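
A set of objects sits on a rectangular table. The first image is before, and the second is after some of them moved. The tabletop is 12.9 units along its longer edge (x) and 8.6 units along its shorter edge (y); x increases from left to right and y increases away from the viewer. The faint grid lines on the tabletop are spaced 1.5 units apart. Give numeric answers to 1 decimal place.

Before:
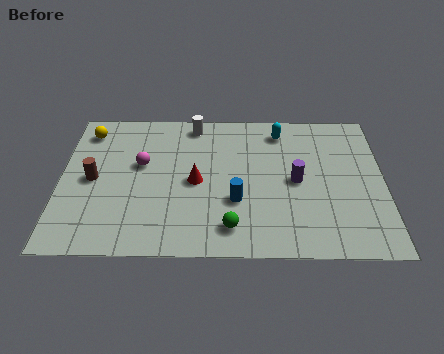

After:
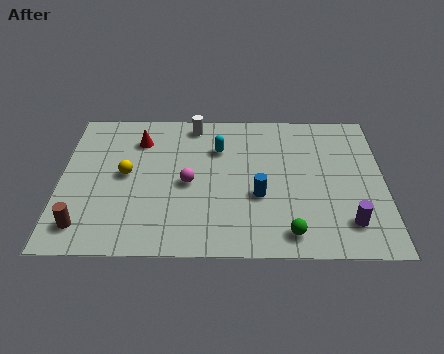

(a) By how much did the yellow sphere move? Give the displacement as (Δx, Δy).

(1.6, -2.6)

The yellow sphere started near (1.0, 7.1) and ended near (2.6, 4.5).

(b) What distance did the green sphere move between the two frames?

2.3

The green sphere moved from about (6.8, 1.5) to (9.1, 1.2), a distance of √(2.3² + 0.3²) ≈ 2.3.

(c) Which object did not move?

the white cylinder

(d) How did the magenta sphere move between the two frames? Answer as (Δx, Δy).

(1.9, -1.1)

The magenta sphere started near (3.2, 5.1) and ended near (5.1, 4.0).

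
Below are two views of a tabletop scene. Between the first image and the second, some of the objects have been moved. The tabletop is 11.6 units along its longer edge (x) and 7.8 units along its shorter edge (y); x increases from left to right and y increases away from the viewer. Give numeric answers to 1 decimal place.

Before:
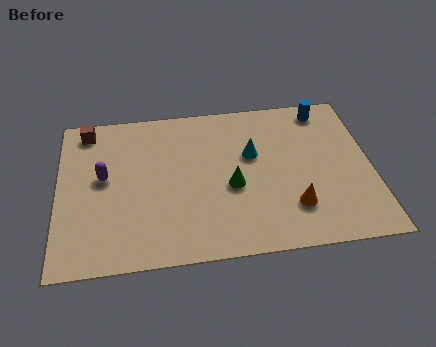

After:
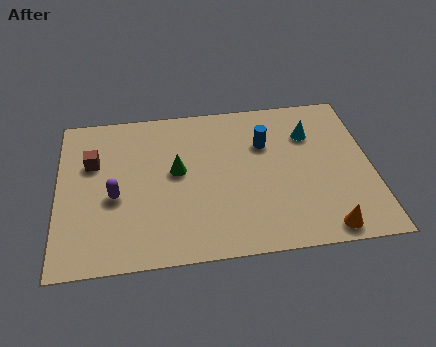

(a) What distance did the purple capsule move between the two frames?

1.1

The purple capsule was near (1.7, 4.3) before and (2.1, 3.3) after, so it travelled √(0.4² + 1.0²) ≈ 1.1 units.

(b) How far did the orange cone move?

1.6

The orange cone was near (8.6, 2.0) before and (9.7, 0.8) after, so it travelled √(1.1² + 1.2²) ≈ 1.6 units.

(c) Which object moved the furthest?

the blue cylinder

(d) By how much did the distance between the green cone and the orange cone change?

+3.8

They were about 2.6 units apart before and 6.4 after — 3.8 units further apart.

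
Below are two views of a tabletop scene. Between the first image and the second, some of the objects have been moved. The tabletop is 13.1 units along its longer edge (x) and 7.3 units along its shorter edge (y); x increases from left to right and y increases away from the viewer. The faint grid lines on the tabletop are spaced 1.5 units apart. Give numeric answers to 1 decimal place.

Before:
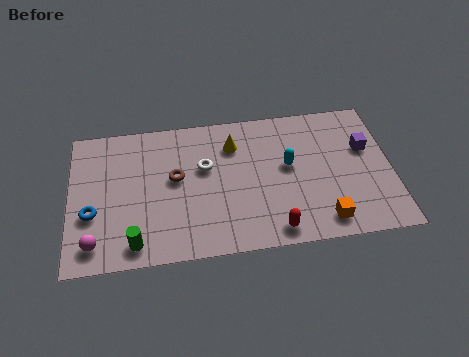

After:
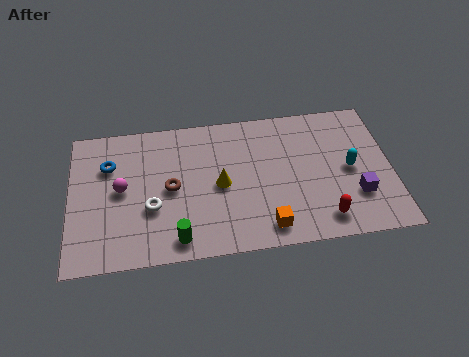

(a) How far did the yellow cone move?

2.1

From (6.7, 5.5) to (6.1, 3.5), the yellow cone covered √(0.6² + 2.0²) ≈ 2.1 units.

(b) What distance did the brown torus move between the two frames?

0.5

The brown torus moved from about (4.3, 4.1) to (4.1, 3.6), a distance of √(0.2² + 0.5²) ≈ 0.5.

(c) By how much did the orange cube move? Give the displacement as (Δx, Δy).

(-2.3, 0.0)

From the two frames, the orange cube sits at roughly (10.2, 1.1) before and (7.9, 1.1) after.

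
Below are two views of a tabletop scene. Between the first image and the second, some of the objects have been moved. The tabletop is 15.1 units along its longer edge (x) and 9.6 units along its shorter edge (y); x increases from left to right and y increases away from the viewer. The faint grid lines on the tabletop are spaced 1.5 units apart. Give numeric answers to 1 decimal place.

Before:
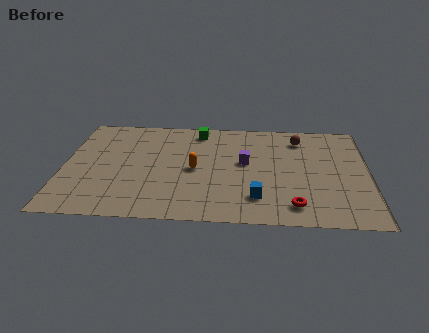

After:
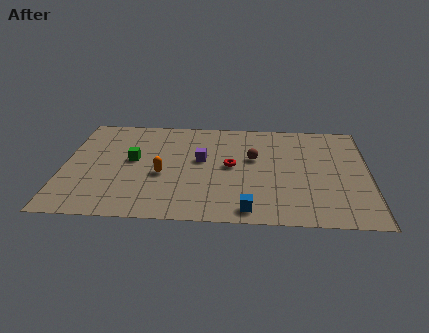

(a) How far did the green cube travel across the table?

4.4

The green cube was near (6.6, 8.3) before and (3.4, 5.3) after, so it travelled √(3.2² + 3.0²) ≈ 4.4 units.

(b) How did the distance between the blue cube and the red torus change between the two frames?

+2.1

They were about 1.9 units apart before and 4.0 after — 2.1 units further apart.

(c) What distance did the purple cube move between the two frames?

2.2

The purple cube moved from about (9.0, 5.4) to (6.8, 5.5), a distance of √(2.2² + 0.1²) ≈ 2.2.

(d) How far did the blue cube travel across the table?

1.2

The blue cube was near (9.6, 2.2) before and (9.2, 1.1) after, so it travelled √(0.4² + 1.1²) ≈ 1.2 units.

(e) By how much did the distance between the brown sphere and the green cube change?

+0.9

The distance was about 5.1 in the first image and 6.0 in the second, so they moved 0.9 units further apart.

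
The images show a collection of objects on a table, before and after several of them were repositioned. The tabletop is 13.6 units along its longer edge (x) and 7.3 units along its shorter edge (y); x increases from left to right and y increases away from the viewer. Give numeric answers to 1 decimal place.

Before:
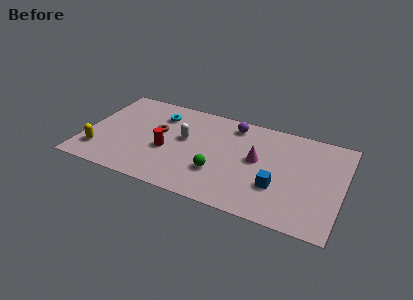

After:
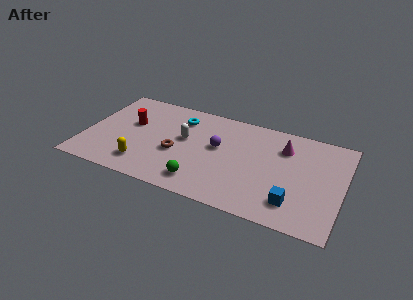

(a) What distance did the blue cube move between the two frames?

1.2

From (10.3, 2.4) to (11.2, 1.6), the blue cube covered √(0.9² + 0.8²) ≈ 1.2 units.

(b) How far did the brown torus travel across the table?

1.6

From (3.8, 4.2) to (4.9, 3.0), the brown torus covered √(1.1² + 1.2²) ≈ 1.6 units.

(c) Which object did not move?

the white capsule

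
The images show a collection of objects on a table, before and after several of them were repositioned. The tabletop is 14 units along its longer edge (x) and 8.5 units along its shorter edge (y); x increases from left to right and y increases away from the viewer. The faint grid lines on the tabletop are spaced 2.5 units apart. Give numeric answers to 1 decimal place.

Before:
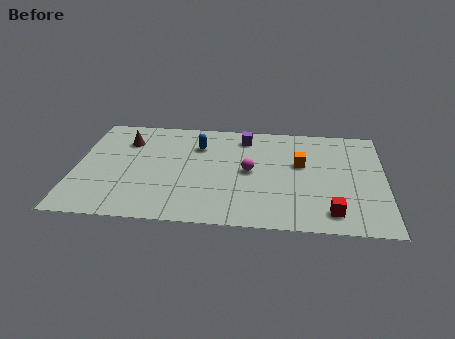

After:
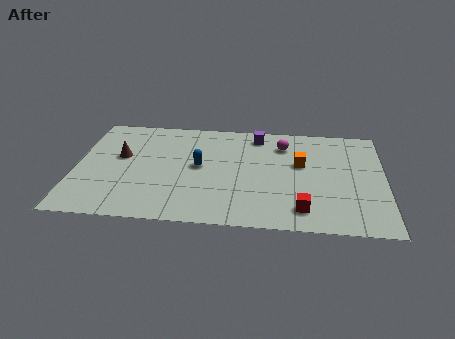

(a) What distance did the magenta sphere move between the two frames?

2.7

From (7.9, 4.3) to (9.4, 6.6), the magenta sphere covered √(1.5² + 2.3²) ≈ 2.7 units.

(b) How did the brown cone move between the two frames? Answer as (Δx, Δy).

(-0.2, -1.3)

From the two frames, the brown cone sits at roughly (2.2, 6.3) before and (2.0, 5.0) after.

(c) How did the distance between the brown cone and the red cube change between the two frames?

-1.6

They were about 10.6 units apart before and 9.0 after — 1.6 units closer together.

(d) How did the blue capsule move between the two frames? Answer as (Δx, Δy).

(0.1, -1.7)

From the two frames, the blue capsule sits at roughly (5.5, 6.2) before and (5.6, 4.5) after.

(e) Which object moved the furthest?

the magenta sphere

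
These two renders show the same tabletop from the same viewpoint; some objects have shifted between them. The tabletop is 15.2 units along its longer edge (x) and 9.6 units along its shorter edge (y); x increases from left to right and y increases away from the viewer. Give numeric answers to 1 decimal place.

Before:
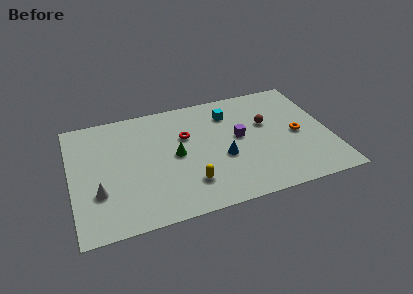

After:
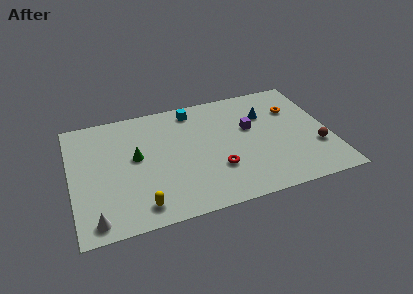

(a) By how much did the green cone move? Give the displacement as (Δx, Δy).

(-2.3, 0.5)

The green cone started near (6.1, 4.8) and ended near (3.8, 5.3).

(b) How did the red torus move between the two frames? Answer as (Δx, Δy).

(1.6, -3.2)

The red torus was at about (6.8, 6.2) and moved to about (8.4, 3.0).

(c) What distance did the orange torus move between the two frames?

2.2

The orange torus was near (13.3, 4.5) before and (13.3, 6.7) after, so it travelled √(0.0² + 2.2²) ≈ 2.2 units.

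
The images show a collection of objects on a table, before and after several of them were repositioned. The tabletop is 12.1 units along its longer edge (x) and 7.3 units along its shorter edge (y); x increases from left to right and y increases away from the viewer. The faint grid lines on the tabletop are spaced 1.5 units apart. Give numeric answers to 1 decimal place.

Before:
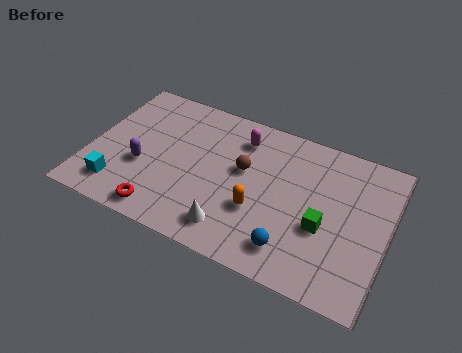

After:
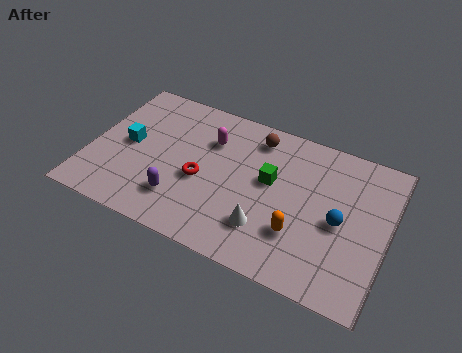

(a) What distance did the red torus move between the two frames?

2.6

From (3.3, 0.9) to (4.6, 3.1), the red torus covered √(1.3² + 2.2²) ≈ 2.6 units.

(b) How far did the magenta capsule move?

1.3

From (5.9, 5.8) to (4.7, 5.2), the magenta capsule covered √(1.2² + 0.6²) ≈ 1.3 units.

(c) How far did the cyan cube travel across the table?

2.3

The cyan cube was near (1.4, 1.4) before and (1.5, 3.7) after, so it travelled √(0.1² + 2.3²) ≈ 2.3 units.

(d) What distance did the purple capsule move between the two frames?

2.0

The purple capsule was near (2.2, 2.8) before and (3.9, 1.8) after, so it travelled √(1.7² + 1.0²) ≈ 2.0 units.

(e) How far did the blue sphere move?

2.6

The blue sphere was near (8.5, 1.4) before and (10.2, 3.4) after, so it travelled √(1.7² + 2.0²) ≈ 2.6 units.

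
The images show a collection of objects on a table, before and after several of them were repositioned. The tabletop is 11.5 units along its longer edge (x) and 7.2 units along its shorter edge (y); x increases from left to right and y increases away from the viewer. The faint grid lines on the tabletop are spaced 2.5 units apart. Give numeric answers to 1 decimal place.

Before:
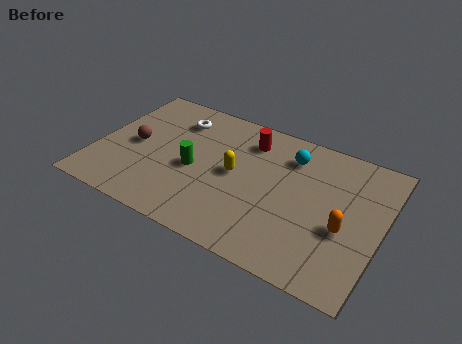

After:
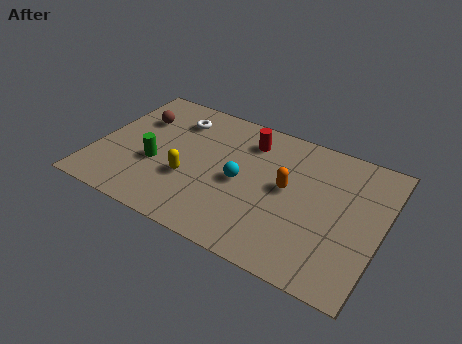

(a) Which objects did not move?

the red cylinder and the white torus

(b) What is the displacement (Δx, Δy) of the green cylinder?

(-1.5, -0.4)

From the two frames, the green cylinder sits at roughly (4.0, 3.2) before and (2.5, 2.8) after.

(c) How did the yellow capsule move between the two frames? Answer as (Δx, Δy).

(-1.7, -1.1)

From the two frames, the yellow capsule sits at roughly (5.6, 3.7) before and (3.9, 2.6) after.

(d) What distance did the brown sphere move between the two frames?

1.5

The brown sphere moved from about (1.5, 3.5) to (1.4, 5.0), a distance of √(0.1² + 1.5²) ≈ 1.5.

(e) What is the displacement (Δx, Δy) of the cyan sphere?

(-1.7, -2.2)

From the two frames, the cyan sphere sits at roughly (7.6, 5.6) before and (5.9, 3.4) after.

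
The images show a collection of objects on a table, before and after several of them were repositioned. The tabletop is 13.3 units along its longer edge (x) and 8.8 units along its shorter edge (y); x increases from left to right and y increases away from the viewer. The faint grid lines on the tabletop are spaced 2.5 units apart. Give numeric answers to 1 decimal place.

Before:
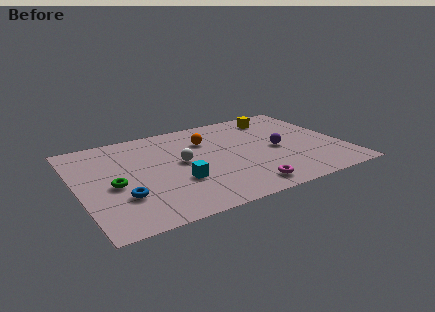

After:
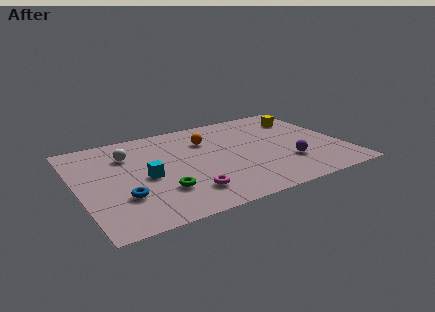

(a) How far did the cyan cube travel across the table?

1.8

The cyan cube was near (4.8, 3.0) before and (3.3, 4.0) after, so it travelled √(1.5² + 1.0²) ≈ 1.8 units.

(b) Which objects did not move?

the blue torus and the orange sphere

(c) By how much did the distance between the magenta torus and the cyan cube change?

-0.8

Before: roughly 3.6 units apart; after: 2.8. That's 0.8 units closer together.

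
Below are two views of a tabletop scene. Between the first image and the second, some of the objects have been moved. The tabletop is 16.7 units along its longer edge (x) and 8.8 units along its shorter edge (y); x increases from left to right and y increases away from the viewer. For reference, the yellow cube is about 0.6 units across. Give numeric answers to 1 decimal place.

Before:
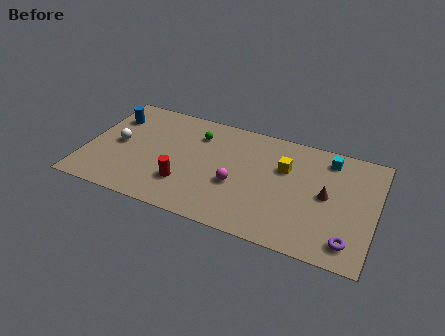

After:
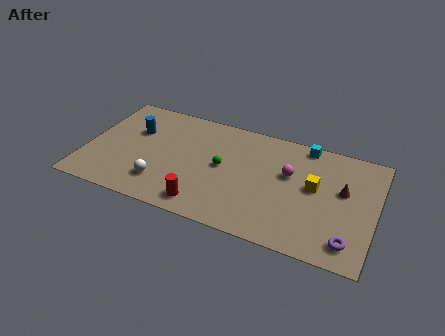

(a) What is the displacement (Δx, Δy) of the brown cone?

(0.9, 0.7)

From the two frames, the brown cone sits at roughly (13.9, 4.5) before and (14.8, 5.2) after.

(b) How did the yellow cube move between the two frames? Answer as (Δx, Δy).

(1.8, -0.9)

From the two frames, the yellow cube sits at roughly (11.4, 5.8) before and (13.2, 4.9) after.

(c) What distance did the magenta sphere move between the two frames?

3.5

The magenta sphere moved from about (8.8, 3.5) to (11.7, 5.4), a distance of √(2.9² + 1.9²) ≈ 3.5.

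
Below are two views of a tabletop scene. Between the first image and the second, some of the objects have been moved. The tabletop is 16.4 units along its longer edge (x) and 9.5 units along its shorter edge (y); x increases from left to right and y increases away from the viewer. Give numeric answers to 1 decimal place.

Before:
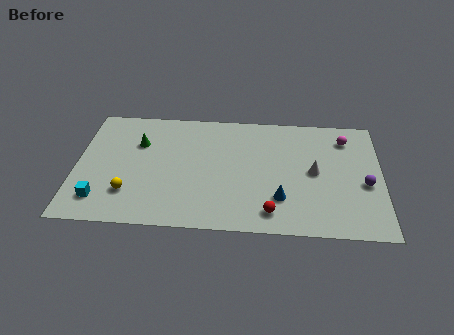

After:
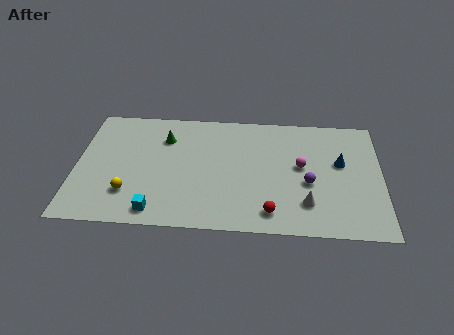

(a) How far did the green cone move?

1.5

From (3.3, 6.5) to (4.7, 7.0), the green cone covered √(1.4² + 0.5²) ≈ 1.5 units.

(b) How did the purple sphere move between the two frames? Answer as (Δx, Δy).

(-3.0, -0.1)

The purple sphere was at about (15.5, 4.0) and moved to about (12.5, 3.9).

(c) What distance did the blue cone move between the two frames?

4.4

The blue cone was near (11.0, 2.6) before and (14.2, 5.6) after, so it travelled √(3.2² + 3.0²) ≈ 4.4 units.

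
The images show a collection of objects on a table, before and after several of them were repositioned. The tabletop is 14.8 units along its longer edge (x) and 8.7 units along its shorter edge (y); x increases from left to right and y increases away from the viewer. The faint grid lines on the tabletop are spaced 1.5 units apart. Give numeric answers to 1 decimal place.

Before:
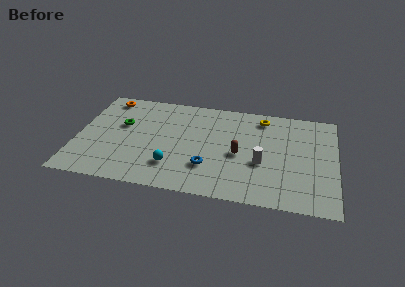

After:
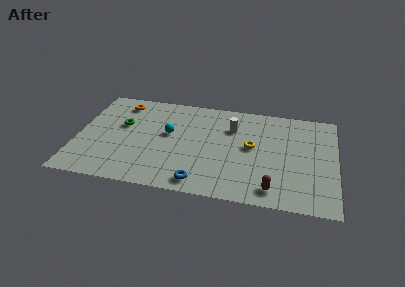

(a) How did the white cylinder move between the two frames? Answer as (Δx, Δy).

(-1.8, 2.8)

The white cylinder started near (10.6, 3.4) and ended near (8.8, 6.2).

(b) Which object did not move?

the green torus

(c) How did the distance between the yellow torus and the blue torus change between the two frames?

-1.1

The distance was about 5.7 in the first image and 4.6 in the second, so they moved 1.1 units closer together.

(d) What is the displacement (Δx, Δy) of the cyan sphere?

(-0.4, 2.8)

The cyan sphere was at about (5.6, 2.2) and moved to about (5.2, 5.0).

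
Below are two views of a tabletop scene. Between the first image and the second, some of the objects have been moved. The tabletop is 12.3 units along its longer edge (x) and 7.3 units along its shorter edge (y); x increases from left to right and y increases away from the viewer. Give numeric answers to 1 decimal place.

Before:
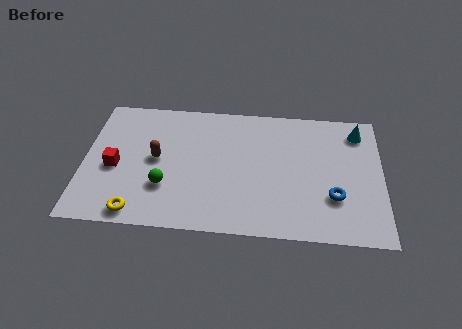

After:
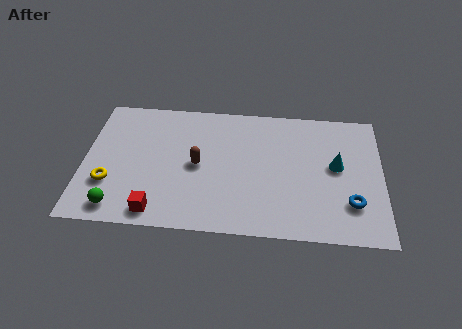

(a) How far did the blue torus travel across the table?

0.8

The blue torus was near (10.3, 2.3) before and (11.0, 2.0) after, so it travelled √(0.7² + 0.3²) ≈ 0.8 units.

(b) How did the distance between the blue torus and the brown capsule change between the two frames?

-1.0

They were about 7.5 units apart before and 6.5 after — 1.0 units closer together.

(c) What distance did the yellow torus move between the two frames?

1.9

The yellow torus was near (2.3, 0.8) before and (1.1, 2.3) after, so it travelled √(1.2² + 1.5²) ≈ 1.9 units.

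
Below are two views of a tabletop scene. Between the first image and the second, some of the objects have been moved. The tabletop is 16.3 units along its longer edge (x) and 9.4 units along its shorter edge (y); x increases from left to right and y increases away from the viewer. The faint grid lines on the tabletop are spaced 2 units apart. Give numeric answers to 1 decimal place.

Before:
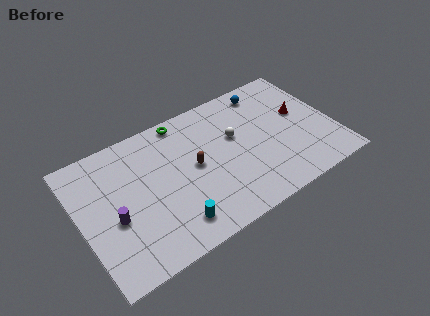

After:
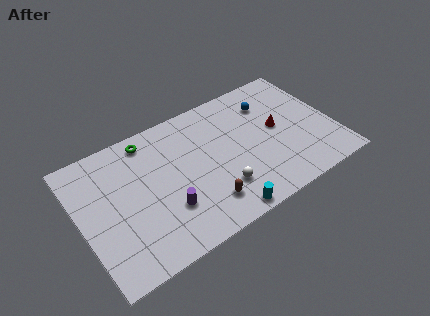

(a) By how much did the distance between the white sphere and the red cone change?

+0.6

The distance was about 4.3 in the first image and 4.9 in the second, so they moved 0.6 units further apart.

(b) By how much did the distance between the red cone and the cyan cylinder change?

-3.6

The distance was about 9.7 in the first image and 6.1 in the second, so they moved 3.6 units closer together.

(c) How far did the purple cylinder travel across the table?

3.4

The purple cylinder was near (2.0, 3.9) before and (5.2, 2.9) after, so it travelled √(3.2² + 1.0²) ≈ 3.4 units.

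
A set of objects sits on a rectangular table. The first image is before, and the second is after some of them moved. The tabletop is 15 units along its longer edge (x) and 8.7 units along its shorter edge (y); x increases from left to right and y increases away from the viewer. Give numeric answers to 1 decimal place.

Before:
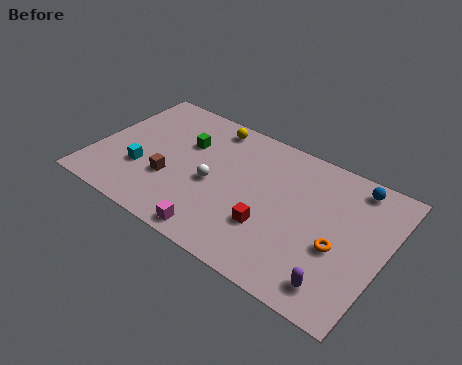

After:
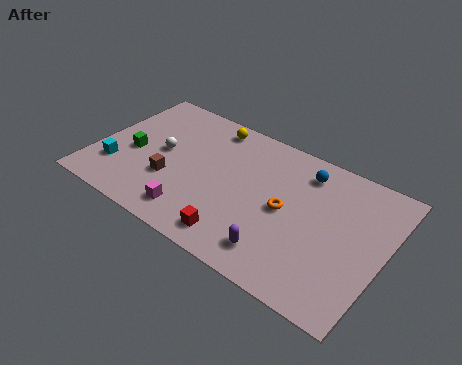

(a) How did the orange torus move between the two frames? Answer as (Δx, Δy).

(-2.8, 0.8)

The orange torus was at about (12.8, 3.5) and moved to about (10.0, 4.3).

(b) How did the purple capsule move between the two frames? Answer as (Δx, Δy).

(-3.0, 0.2)

The purple capsule started near (13.1, 1.4) and ended near (10.1, 1.6).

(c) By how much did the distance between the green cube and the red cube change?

+0.8

They were about 5.8 units apart before and 6.6 after — 0.8 units further apart.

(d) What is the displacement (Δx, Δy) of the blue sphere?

(-2.5, -0.5)

The blue sphere was at about (13.0, 7.6) and moved to about (10.5, 7.1).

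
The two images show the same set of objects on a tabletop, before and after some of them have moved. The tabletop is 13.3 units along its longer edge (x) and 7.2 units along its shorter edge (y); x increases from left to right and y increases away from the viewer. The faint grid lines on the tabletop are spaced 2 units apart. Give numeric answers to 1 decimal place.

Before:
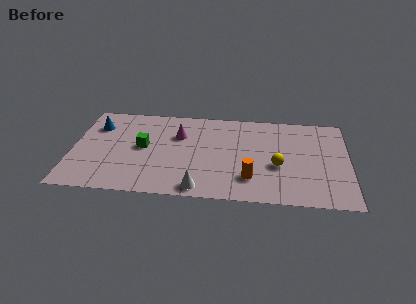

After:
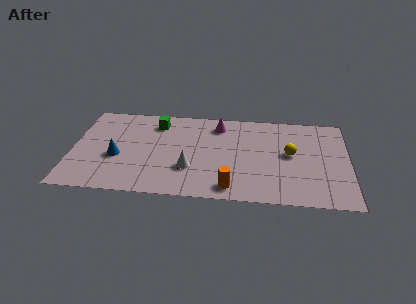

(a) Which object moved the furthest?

the blue cone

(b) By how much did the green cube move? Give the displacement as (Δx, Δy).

(0.6, 2.0)

The green cube started near (3.4, 3.8) and ended near (4.0, 5.8).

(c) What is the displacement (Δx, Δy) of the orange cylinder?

(-0.9, -0.8)

From the two frames, the orange cylinder sits at roughly (8.6, 1.8) before and (7.7, 1.0) after.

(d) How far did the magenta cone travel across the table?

2.1

The magenta cone moved from about (5.1, 4.9) to (7.0, 5.9), a distance of √(1.9² + 1.0²) ≈ 2.1.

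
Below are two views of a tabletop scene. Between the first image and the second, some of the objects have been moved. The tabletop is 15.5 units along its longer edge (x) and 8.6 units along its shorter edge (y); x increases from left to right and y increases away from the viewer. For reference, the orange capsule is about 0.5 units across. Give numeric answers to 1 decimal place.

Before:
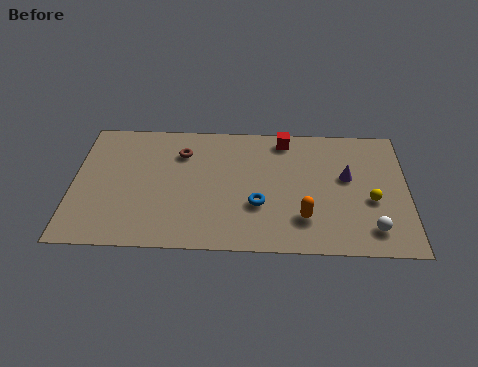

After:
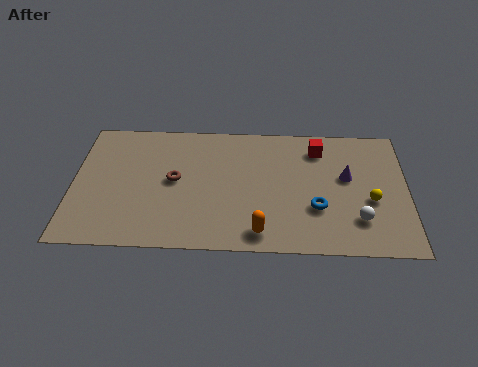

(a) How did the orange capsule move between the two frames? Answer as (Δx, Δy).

(-2.0, -1.0)

The orange capsule was at about (10.7, 2.2) and moved to about (8.7, 1.2).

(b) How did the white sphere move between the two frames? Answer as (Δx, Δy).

(-0.6, 0.6)

From the two frames, the white sphere sits at roughly (13.8, 1.6) before and (13.2, 2.2) after.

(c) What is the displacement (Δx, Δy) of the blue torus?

(2.7, -0.1)

The blue torus started near (8.6, 3.0) and ended near (11.3, 2.9).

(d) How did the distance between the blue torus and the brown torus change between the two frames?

+1.8

The distance was about 5.0 in the first image and 6.8 in the second, so they moved 1.8 units further apart.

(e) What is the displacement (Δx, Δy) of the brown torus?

(-0.3, -1.9)

The brown torus was at about (5.0, 6.4) and moved to about (4.7, 4.5).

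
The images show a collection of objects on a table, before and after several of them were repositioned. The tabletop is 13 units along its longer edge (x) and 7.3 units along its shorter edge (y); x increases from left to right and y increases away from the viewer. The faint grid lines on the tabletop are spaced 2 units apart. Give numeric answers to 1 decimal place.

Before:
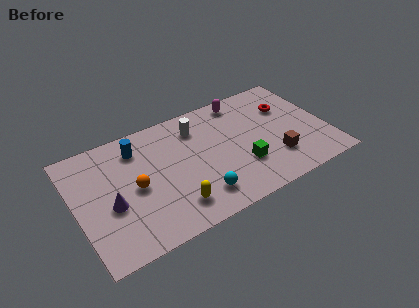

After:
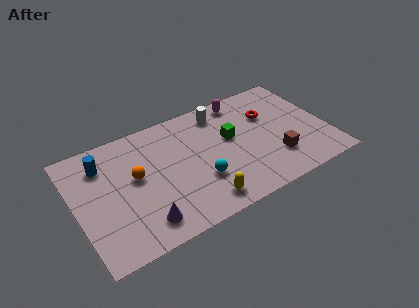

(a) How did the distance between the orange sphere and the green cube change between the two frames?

-0.5

They were about 5.5 units apart before and 5.0 after — 0.5 units closer together.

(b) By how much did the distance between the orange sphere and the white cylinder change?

+1.0

They were about 4.1 units apart before and 5.1 after — 1.0 units further apart.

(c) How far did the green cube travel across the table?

2.0

From (8.4, 2.3) to (8.1, 4.3), the green cube covered √(0.3² + 2.0²) ≈ 2.0 units.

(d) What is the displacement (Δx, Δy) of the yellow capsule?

(1.4, -0.4)

The yellow capsule was at about (4.7, 1.5) and moved to about (6.1, 1.1).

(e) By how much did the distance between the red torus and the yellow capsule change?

-1.8

The distance was about 7.4 in the first image and 5.6 in the second, so they moved 1.8 units closer together.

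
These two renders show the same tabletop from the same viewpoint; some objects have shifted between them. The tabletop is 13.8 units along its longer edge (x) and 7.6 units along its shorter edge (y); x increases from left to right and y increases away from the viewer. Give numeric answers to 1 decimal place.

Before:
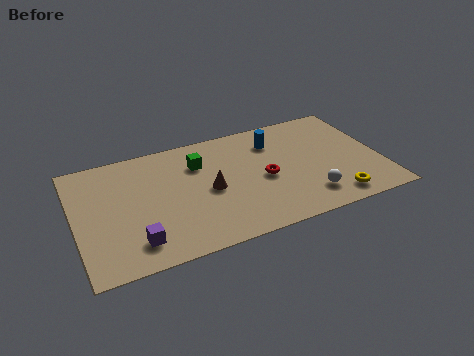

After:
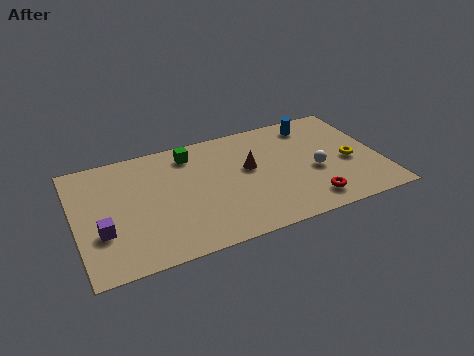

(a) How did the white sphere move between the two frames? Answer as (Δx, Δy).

(0.5, 1.6)

The white sphere started near (10.3, 1.6) and ended near (10.8, 3.2).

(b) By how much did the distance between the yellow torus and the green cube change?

+0.4

The distance was about 7.2 in the first image and 7.6 in the second, so they moved 0.4 units further apart.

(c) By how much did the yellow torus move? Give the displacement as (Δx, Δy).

(1.0, 2.2)

The yellow torus was at about (11.4, 1.1) and moved to about (12.4, 3.3).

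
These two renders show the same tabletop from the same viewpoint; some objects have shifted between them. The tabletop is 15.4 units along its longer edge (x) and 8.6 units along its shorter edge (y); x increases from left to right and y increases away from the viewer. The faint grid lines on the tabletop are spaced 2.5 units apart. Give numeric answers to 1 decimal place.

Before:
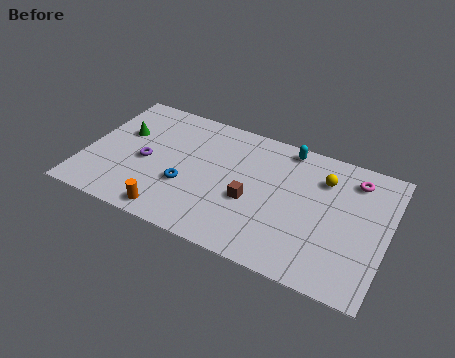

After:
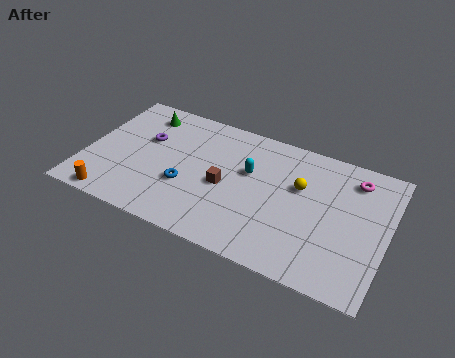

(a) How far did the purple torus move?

1.5

The purple torus was near (3.1, 3.9) before and (2.9, 5.4) after, so it travelled √(0.2² + 1.5²) ≈ 1.5 units.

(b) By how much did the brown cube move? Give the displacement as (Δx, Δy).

(-1.4, 0.4)

From the two frames, the brown cube sits at roughly (8.6, 3.5) before and (7.2, 3.9) after.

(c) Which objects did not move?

the magenta torus and the blue torus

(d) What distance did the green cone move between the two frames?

1.9

The green cone was near (1.7, 5.4) before and (2.5, 7.1) after, so it travelled √(0.8² + 1.7²) ≈ 1.9 units.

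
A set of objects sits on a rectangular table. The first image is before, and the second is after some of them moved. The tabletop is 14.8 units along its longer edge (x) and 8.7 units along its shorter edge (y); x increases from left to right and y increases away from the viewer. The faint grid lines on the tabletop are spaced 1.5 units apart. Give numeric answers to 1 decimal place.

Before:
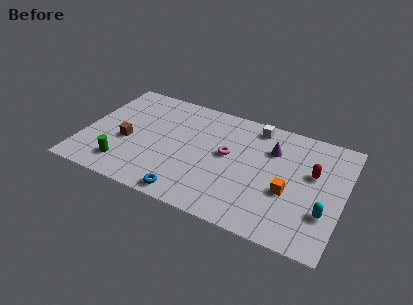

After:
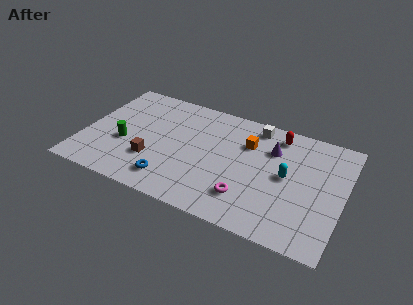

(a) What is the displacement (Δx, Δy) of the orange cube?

(-2.6, 2.7)

From the two frames, the orange cube sits at roughly (11.8, 3.4) before and (9.2, 6.1) after.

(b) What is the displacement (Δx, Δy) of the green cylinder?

(-0.2, 1.7)

The green cylinder started near (2.6, 1.7) and ended near (2.4, 3.4).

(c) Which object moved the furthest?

the orange cube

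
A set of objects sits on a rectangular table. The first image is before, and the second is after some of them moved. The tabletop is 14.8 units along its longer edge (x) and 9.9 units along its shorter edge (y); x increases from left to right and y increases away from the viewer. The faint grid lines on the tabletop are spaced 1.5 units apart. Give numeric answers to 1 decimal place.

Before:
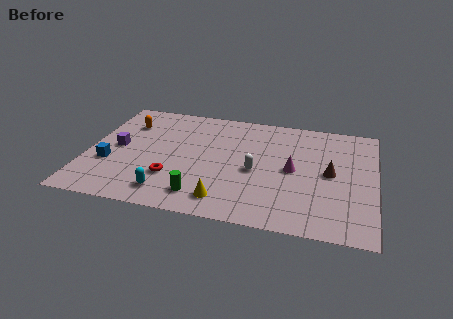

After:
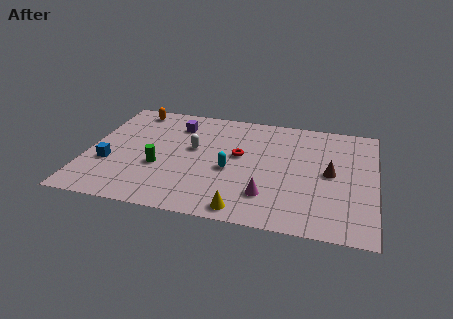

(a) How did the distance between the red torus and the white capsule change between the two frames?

-2.1

The distance was about 4.5 in the first image and 2.4 in the second, so they moved 2.1 units closer together.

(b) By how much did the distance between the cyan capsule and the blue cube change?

+2.5

The distance was about 3.7 in the first image and 6.2 in the second, so they moved 2.5 units further apart.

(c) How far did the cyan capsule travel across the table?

4.0

From (4.4, 1.6) to (7.4, 4.2), the cyan capsule covered √(3.0² + 2.6²) ≈ 4.0 units.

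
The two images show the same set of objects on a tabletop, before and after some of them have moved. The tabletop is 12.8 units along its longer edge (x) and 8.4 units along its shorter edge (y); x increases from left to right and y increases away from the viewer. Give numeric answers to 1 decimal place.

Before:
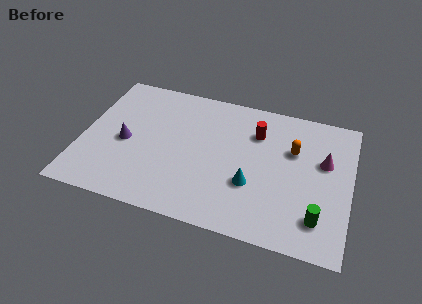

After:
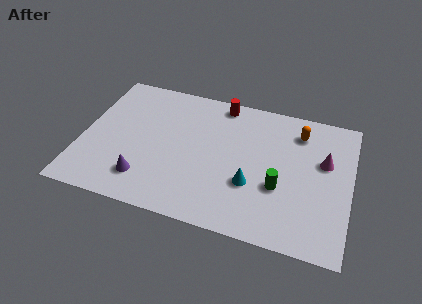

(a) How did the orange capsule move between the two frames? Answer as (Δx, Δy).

(0.2, 1.2)

From the two frames, the orange capsule sits at roughly (10.0, 5.5) before and (10.2, 6.7) after.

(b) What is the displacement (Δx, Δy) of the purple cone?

(1.1, -2.0)

From the two frames, the purple cone sits at roughly (2.1, 3.8) before and (3.2, 1.8) after.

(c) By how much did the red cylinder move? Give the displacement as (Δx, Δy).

(-1.8, 1.4)

The red cylinder started near (8.2, 6.1) and ended near (6.4, 7.5).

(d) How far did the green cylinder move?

2.3

From (11.4, 1.8) to (9.5, 3.1), the green cylinder covered √(1.9² + 1.3²) ≈ 2.3 units.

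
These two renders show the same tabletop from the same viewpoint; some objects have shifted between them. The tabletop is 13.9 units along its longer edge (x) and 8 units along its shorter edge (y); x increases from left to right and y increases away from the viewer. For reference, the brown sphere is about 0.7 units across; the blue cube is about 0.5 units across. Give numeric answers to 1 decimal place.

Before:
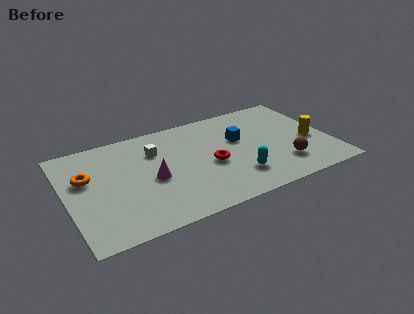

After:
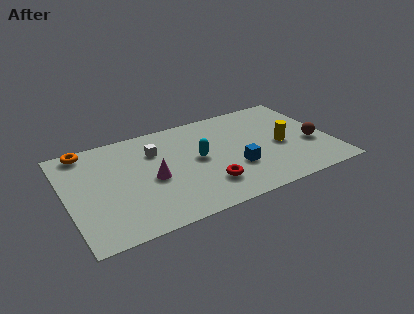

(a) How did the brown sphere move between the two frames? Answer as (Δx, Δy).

(1.7, 1.1)

The brown sphere started near (11.2, 2.0) and ended near (12.9, 3.1).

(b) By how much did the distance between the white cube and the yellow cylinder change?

-1.6

The distance was about 8.4 in the first image and 6.8 in the second, so they moved 1.6 units closer together.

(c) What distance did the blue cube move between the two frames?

2.3

From (9.2, 4.9) to (8.7, 2.7), the blue cube covered √(0.5² + 2.2²) ≈ 2.3 units.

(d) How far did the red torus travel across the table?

1.6

The red torus moved from about (7.5, 3.5) to (7.1, 2.0), a distance of √(0.4² + 1.5²) ≈ 1.6.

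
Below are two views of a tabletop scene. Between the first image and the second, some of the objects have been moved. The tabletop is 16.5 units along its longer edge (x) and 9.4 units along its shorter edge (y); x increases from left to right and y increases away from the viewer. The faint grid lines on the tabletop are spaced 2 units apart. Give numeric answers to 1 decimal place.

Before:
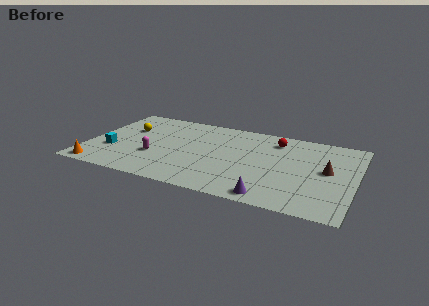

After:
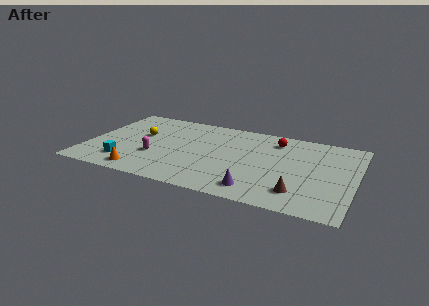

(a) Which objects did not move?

the magenta capsule and the red sphere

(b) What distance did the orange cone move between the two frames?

2.6

The orange cone was near (1.1, 0.9) before and (3.7, 1.2) after, so it travelled √(2.6² + 0.3²) ≈ 2.6 units.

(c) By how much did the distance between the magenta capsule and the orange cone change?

-1.8

Before: roughly 4.0 units apart; after: 2.2. That's 1.8 units closer together.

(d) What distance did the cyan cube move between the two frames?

1.6

The cyan cube moved from about (1.6, 3.2) to (2.6, 2.0), a distance of √(1.0² + 1.2²) ≈ 1.6.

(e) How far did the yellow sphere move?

1.0

The yellow sphere was near (2.2, 6.1) before and (3.1, 5.6) after, so it travelled √(0.9² + 0.5²) ≈ 1.0 units.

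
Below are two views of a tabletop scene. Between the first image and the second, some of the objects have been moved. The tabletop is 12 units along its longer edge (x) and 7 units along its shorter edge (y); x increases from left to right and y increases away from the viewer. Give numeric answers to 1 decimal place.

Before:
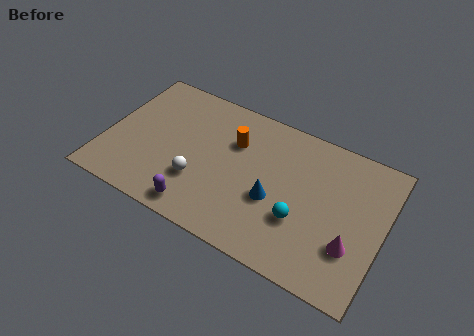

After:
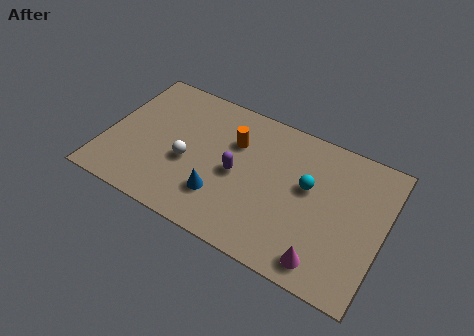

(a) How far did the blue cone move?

2.4

From (7.4, 2.8) to (5.2, 1.9), the blue cone covered √(2.2² + 0.9²) ≈ 2.4 units.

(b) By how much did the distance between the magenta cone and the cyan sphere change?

+1.1

The distance was about 2.2 in the first image and 3.3 in the second, so they moved 1.1 units further apart.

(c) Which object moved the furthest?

the purple capsule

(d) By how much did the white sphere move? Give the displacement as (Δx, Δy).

(-0.6, 0.7)

The white sphere started near (4.2, 2.2) and ended near (3.6, 2.9).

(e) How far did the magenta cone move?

1.6

The magenta cone moved from about (10.8, 2.2) to (9.8, 1.0), a distance of √(1.0² + 1.2²) ≈ 1.6.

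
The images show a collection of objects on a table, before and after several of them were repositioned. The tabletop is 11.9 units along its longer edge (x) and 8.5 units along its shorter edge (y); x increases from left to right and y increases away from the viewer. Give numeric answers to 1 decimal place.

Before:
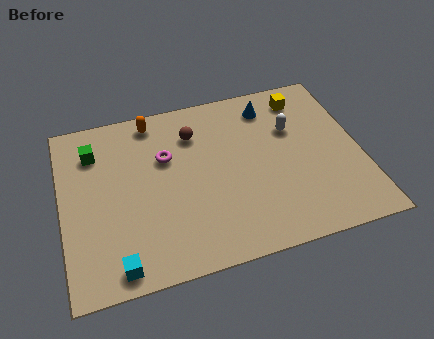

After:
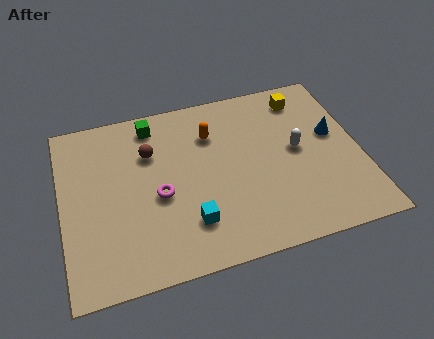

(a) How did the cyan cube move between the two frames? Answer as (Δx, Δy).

(2.9, 1.2)

The cyan cube started near (2.0, 0.9) and ended near (4.9, 2.1).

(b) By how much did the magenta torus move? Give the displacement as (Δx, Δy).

(-0.4, -1.8)

From the two frames, the magenta torus sits at roughly (4.2, 5.5) before and (3.8, 3.7) after.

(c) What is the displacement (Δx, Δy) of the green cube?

(2.4, 0.8)

The green cube started near (1.4, 6.5) and ended near (3.8, 7.3).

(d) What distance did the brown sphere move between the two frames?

1.9

The brown sphere moved from about (5.4, 6.4) to (3.6, 5.9), a distance of √(1.8² + 0.5²) ≈ 1.9.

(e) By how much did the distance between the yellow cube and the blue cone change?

+1.0

Before: roughly 1.4 units apart; after: 2.4. That's 1.0 units further apart.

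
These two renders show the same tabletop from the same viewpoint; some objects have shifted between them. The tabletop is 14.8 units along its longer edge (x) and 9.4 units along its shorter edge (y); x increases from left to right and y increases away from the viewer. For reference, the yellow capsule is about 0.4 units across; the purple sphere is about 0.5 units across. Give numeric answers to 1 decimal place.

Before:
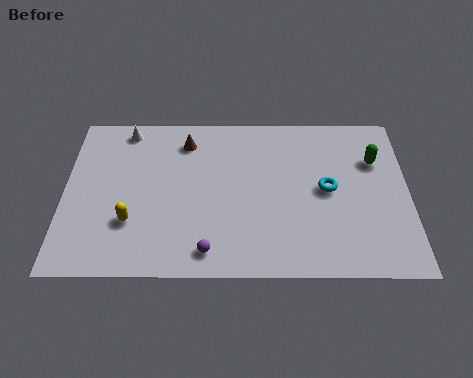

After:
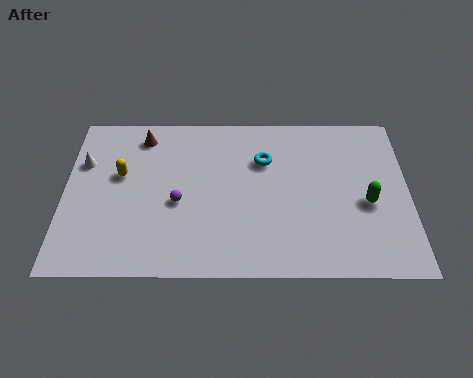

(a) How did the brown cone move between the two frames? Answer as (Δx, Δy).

(-1.9, 0.3)

The brown cone was at about (5.2, 7.6) and moved to about (3.3, 7.9).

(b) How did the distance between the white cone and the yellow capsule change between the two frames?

-3.7

The distance was about 5.4 in the first image and 1.7 in the second, so they moved 3.7 units closer together.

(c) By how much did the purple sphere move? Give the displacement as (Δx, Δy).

(-1.3, 2.7)

From the two frames, the purple sphere sits at roughly (6.2, 1.3) before and (4.9, 4.0) after.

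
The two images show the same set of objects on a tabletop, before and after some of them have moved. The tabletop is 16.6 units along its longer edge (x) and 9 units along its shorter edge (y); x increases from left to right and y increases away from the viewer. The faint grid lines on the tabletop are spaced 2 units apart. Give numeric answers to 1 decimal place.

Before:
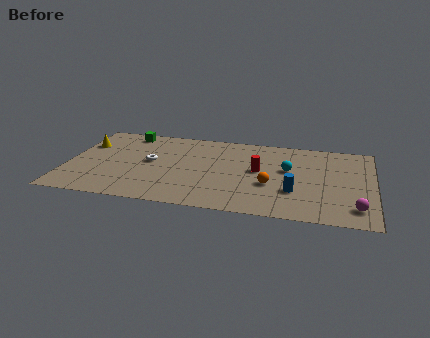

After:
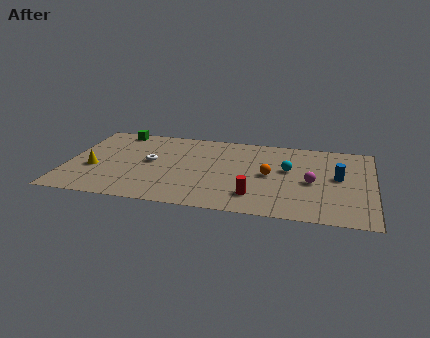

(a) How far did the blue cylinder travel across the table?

3.0

The blue cylinder moved from about (12.4, 2.9) to (14.7, 4.9), a distance of √(2.3² + 2.0²) ≈ 3.0.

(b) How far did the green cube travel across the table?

0.6

The green cube moved from about (3.0, 7.9) to (2.4, 8.1), a distance of √(0.6² + 0.2²) ≈ 0.6.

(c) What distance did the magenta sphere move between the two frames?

3.4

The magenta sphere moved from about (15.7, 1.7) to (13.3, 4.1), a distance of √(2.4² + 2.4²) ≈ 3.4.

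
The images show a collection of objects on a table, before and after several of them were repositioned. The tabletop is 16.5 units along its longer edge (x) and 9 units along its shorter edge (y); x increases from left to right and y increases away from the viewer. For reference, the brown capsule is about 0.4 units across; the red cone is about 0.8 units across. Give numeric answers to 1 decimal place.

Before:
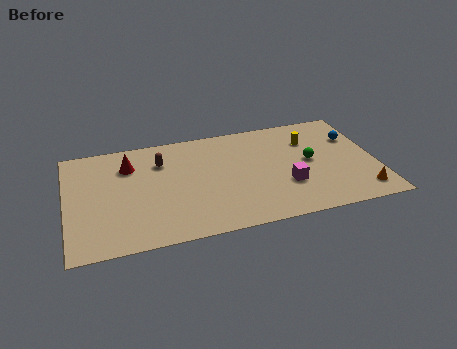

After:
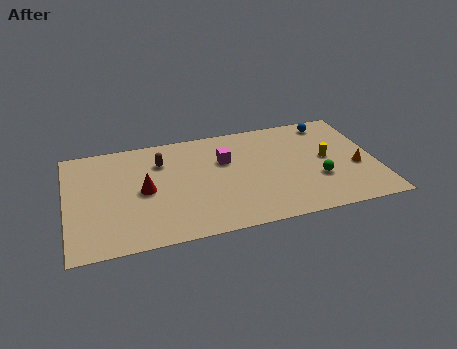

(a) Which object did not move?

the brown capsule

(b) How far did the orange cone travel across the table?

2.1

The orange cone moved from about (15.5, 1.5) to (15.4, 3.6), a distance of √(0.1² + 2.1²) ≈ 2.1.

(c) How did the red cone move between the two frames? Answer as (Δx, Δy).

(0.7, -2.3)

From the two frames, the red cone sits at roughly (3.4, 6.7) before and (4.1, 4.4) after.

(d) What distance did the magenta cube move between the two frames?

4.2

From (11.6, 3.0) to (8.5, 5.9), the magenta cube covered √(3.1² + 2.9²) ≈ 4.2 units.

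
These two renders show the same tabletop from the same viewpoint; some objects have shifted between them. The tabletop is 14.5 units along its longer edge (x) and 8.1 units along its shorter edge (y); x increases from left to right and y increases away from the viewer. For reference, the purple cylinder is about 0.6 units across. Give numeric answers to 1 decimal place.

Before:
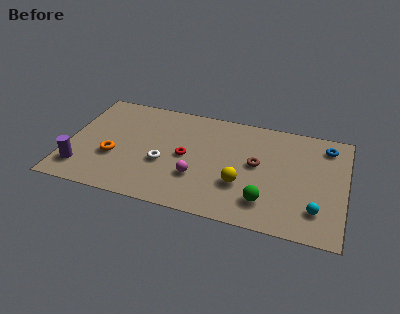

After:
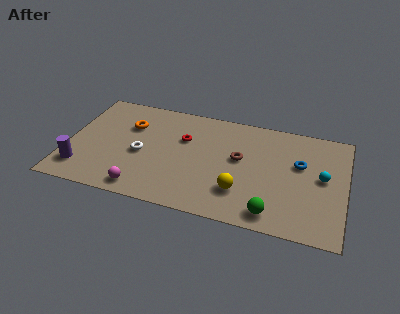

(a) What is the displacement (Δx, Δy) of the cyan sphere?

(0.2, 2.4)

The cyan sphere was at about (13.1, 1.9) and moved to about (13.3, 4.3).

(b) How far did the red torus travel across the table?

1.3

The red torus was near (6.2, 4.0) before and (6.0, 5.3) after, so it travelled √(0.2² + 1.3²) ≈ 1.3 units.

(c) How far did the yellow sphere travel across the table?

0.5

The yellow sphere was near (9.2, 2.7) before and (9.2, 2.2) after, so it travelled √(0.0² + 0.5²) ≈ 0.5 units.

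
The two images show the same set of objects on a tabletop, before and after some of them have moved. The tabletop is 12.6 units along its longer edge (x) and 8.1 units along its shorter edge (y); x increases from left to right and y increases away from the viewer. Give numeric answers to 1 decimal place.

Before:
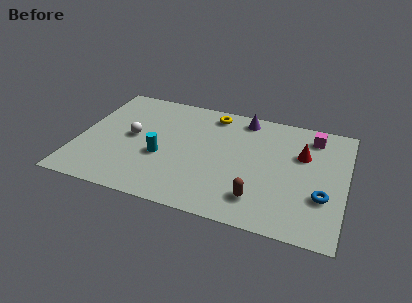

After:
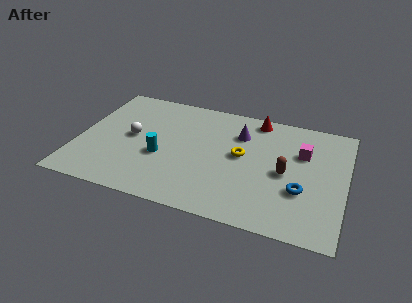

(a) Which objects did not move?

the cyan cylinder and the white sphere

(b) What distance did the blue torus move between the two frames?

1.0

The blue torus moved from about (11.6, 2.7) to (10.6, 2.8), a distance of √(1.0² + 0.1²) ≈ 1.0.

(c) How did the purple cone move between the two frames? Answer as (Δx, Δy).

(-0.1, -1.2)

The purple cone was at about (7.6, 7.1) and moved to about (7.5, 5.9).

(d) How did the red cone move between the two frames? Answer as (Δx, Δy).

(-2.3, 1.9)

The red cone started near (10.5, 5.3) and ended near (8.2, 7.2).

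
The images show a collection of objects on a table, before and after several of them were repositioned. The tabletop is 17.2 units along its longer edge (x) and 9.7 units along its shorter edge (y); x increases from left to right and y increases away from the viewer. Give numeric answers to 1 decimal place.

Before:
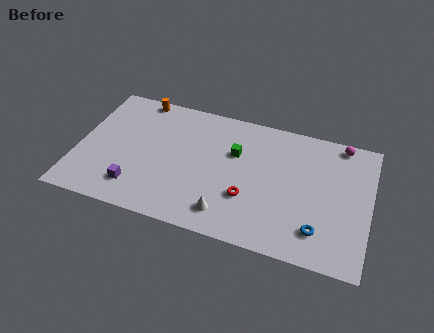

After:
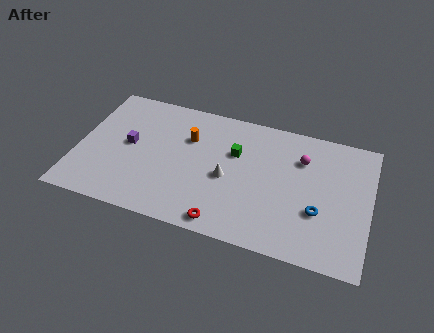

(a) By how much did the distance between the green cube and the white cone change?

-2.6

The distance was about 4.6 in the first image and 2.0 in the second, so they moved 2.6 units closer together.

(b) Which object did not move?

the green cube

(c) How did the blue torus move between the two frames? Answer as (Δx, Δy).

(-0.1, 1.3)

The blue torus started near (14.4, 2.1) and ended near (14.3, 3.4).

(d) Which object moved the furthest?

the orange cylinder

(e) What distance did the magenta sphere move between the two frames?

2.8

From (15.3, 8.8) to (13.1, 7.0), the magenta sphere covered √(2.2² + 1.8²) ≈ 2.8 units.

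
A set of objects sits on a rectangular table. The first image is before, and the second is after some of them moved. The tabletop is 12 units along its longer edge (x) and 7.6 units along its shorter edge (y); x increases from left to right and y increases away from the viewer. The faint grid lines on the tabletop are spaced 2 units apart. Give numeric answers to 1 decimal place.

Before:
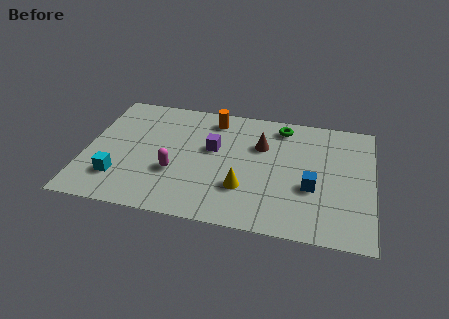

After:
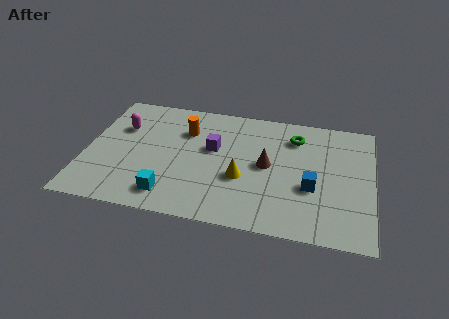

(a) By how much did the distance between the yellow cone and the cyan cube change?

-1.9

They were about 5.2 units apart before and 3.3 after — 1.9 units closer together.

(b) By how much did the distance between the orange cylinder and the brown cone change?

+1.3

Before: roughly 2.5 units apart; after: 3.8. That's 1.3 units further apart.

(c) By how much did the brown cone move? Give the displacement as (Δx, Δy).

(0.3, -1.2)

The brown cone started near (7.3, 5.1) and ended near (7.6, 3.9).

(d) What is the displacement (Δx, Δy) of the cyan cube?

(2.2, -0.6)

The cyan cube started near (1.5, 1.9) and ended near (3.7, 1.3).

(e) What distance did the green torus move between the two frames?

0.8

The green torus was near (8.1, 6.5) before and (8.7, 5.9) after, so it travelled √(0.6² + 0.6²) ≈ 0.8 units.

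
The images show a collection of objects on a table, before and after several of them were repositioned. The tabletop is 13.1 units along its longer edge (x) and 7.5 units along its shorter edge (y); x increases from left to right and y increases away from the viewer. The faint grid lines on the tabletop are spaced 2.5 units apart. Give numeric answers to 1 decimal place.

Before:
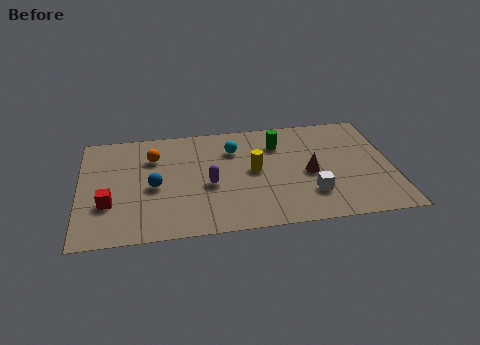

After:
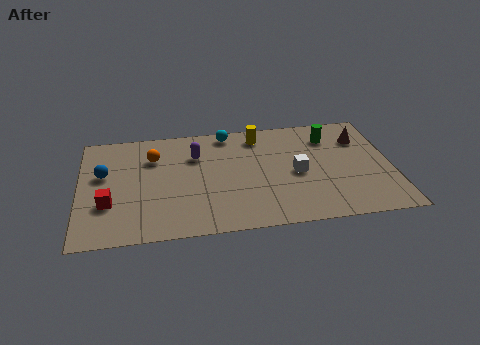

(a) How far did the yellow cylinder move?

2.4

From (7.3, 3.9) to (7.6, 6.3), the yellow cylinder covered √(0.3² + 2.4²) ≈ 2.4 units.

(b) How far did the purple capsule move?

2.2

The purple capsule moved from about (5.4, 3.2) to (4.9, 5.3), a distance of √(0.5² + 2.1²) ≈ 2.2.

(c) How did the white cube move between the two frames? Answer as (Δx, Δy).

(-0.5, 1.5)

From the two frames, the white cube sits at roughly (9.6, 2.0) before and (9.1, 3.5) after.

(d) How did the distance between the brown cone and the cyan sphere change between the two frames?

+2.0

The distance was about 3.7 in the first image and 5.7 in the second, so they moved 2.0 units further apart.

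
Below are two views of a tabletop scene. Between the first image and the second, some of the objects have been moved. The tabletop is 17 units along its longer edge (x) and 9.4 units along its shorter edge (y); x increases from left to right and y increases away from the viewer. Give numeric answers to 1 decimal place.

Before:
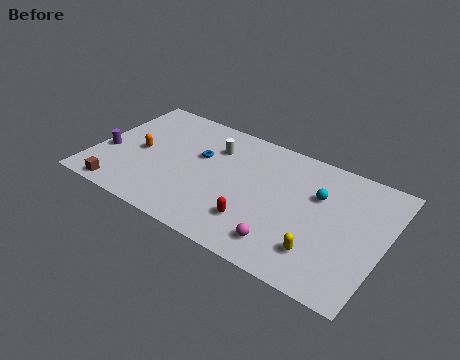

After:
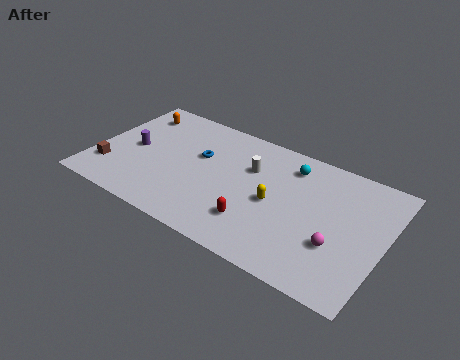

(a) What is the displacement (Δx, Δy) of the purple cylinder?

(1.4, 1.0)

The purple cylinder was at about (0.8, 3.6) and moved to about (2.2, 4.6).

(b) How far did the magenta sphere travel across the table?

3.2

The magenta sphere moved from about (11.7, 1.7) to (14.5, 3.2), a distance of √(2.8² + 1.5²) ≈ 3.2.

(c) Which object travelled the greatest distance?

the yellow capsule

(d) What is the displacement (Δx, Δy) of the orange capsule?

(-0.9, 3.1)

From the two frames, the orange capsule sits at roughly (2.6, 4.5) before and (1.7, 7.6) after.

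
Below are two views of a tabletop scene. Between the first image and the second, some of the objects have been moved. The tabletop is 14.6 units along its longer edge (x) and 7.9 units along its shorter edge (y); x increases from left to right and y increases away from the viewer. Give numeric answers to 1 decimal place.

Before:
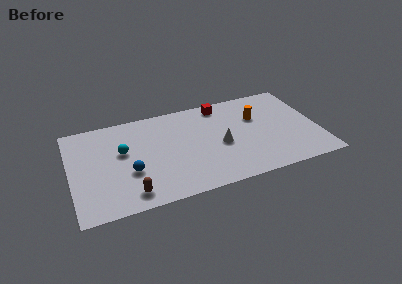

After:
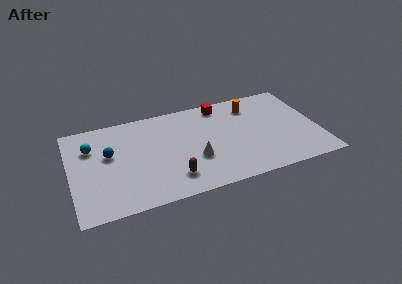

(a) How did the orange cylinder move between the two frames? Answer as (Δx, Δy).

(-0.2, 1.1)

The orange cylinder started near (11.1, 5.2) and ended near (10.9, 6.3).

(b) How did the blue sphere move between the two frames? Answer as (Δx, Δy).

(-1.1, 1.8)

From the two frames, the blue sphere sits at roughly (3.4, 2.9) before and (2.3, 4.7) after.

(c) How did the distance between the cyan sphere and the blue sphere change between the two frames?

-0.5

They were about 1.8 units apart before and 1.3 after — 0.5 units closer together.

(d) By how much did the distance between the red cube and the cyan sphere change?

+1.5

The distance was about 6.4 in the first image and 7.9 in the second, so they moved 1.5 units further apart.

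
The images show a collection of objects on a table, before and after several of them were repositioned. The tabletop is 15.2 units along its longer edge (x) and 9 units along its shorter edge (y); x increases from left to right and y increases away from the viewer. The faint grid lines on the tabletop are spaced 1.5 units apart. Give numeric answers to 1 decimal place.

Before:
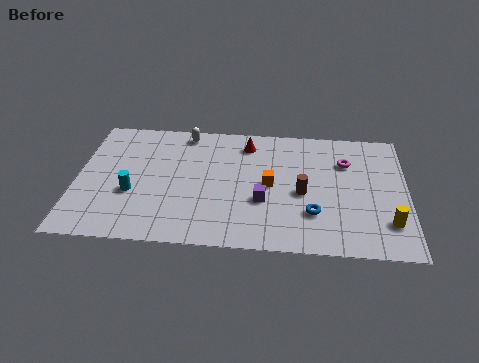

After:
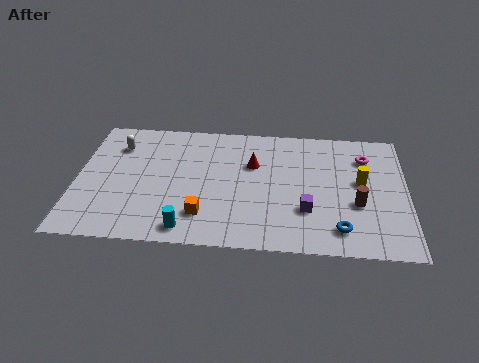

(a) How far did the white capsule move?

3.3

The white capsule was near (4.9, 8.0) before and (1.8, 6.8) after, so it travelled √(3.1² + 1.2²) ≈ 3.3 units.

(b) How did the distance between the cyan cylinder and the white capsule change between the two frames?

+1.5

Before: roughly 5.1 units apart; after: 6.6. That's 1.5 units further apart.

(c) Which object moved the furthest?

the orange cube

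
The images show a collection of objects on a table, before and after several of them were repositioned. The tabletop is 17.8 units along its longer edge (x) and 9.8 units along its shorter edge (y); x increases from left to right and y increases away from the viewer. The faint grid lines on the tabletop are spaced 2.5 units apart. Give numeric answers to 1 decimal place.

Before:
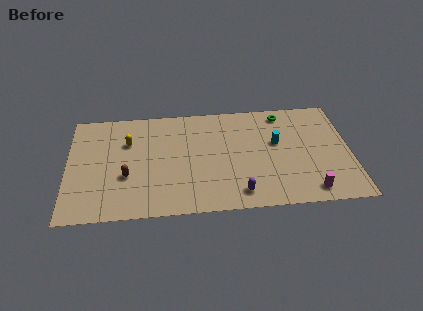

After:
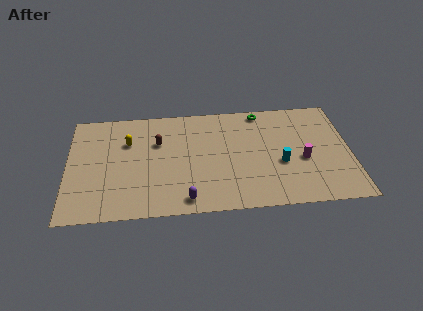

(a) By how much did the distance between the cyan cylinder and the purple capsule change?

+1.6

They were about 5.0 units apart before and 6.6 after — 1.6 units further apart.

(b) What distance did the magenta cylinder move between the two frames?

2.8

From (15.1, 1.3) to (14.8, 4.1), the magenta cylinder covered √(0.3² + 2.8²) ≈ 2.8 units.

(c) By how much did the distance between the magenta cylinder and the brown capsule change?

-2.2

They were about 11.6 units apart before and 9.4 after — 2.2 units closer together.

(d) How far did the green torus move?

1.4

The green torus was near (13.7, 8.5) before and (12.3, 8.8) after, so it travelled √(1.4² + 0.3²) ≈ 1.4 units.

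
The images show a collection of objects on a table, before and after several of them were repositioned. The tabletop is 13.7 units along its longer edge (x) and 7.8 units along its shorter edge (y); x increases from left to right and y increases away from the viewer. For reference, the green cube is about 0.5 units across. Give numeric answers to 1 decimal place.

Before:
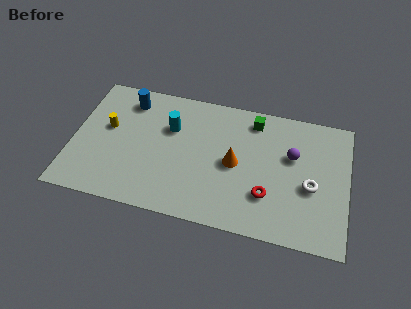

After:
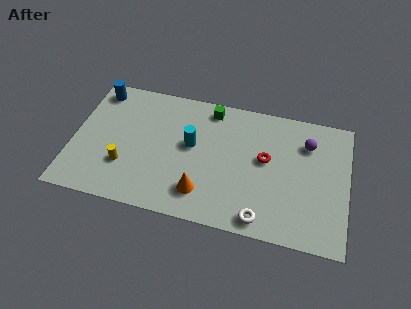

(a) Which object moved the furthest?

the white torus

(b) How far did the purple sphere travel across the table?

1.1

The purple sphere was near (10.9, 4.9) before and (11.6, 5.8) after, so it travelled √(0.7² + 0.9²) ≈ 1.1 units.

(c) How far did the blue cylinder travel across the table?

1.6

From (2.6, 6.4) to (1.0, 6.7), the blue cylinder covered √(1.6² + 0.3²) ≈ 1.6 units.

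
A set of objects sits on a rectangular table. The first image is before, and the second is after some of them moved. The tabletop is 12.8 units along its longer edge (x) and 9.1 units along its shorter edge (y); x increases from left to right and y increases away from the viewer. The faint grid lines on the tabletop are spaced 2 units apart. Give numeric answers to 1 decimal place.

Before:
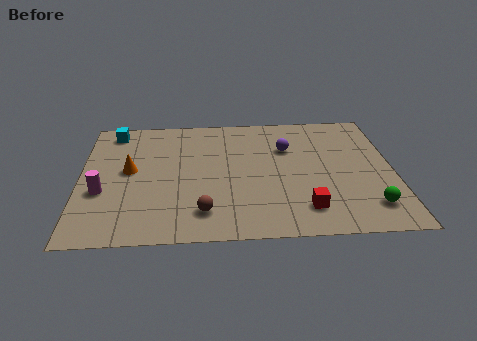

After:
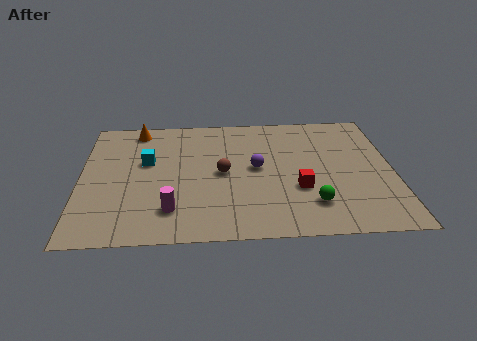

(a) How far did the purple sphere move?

1.9

From (8.5, 6.2) to (7.2, 4.8), the purple sphere covered √(1.3² + 1.4²) ≈ 1.9 units.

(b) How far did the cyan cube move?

2.8

From (1.3, 7.9) to (2.7, 5.5), the cyan cube covered √(1.4² + 2.4²) ≈ 2.8 units.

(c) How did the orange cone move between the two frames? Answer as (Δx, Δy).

(0.3, 3.1)

The orange cone started near (2.0, 4.9) and ended near (2.3, 8.0).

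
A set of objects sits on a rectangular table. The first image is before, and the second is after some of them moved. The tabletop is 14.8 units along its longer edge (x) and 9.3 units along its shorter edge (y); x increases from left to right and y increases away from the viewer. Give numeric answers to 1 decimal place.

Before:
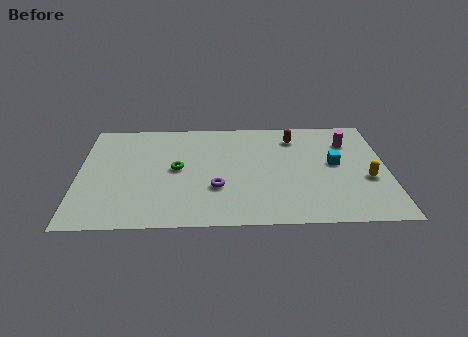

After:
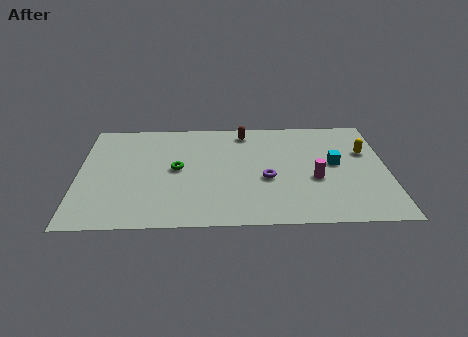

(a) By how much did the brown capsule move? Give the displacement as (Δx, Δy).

(-2.4, 0.6)

The brown capsule was at about (10.4, 7.4) and moved to about (8.0, 8.0).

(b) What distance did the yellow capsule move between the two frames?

2.4

The yellow capsule moved from about (13.8, 3.6) to (13.8, 6.0), a distance of √(0.0² + 2.4²) ≈ 2.4.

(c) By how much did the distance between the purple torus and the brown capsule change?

-1.4

The distance was about 5.7 in the first image and 4.3 in the second, so they moved 1.4 units closer together.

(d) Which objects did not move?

the green torus and the cyan cube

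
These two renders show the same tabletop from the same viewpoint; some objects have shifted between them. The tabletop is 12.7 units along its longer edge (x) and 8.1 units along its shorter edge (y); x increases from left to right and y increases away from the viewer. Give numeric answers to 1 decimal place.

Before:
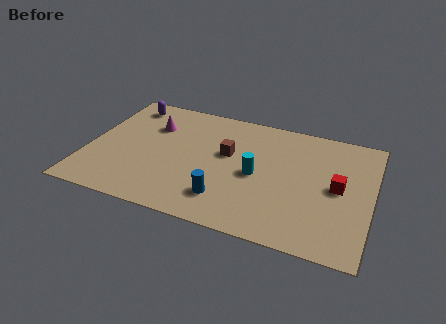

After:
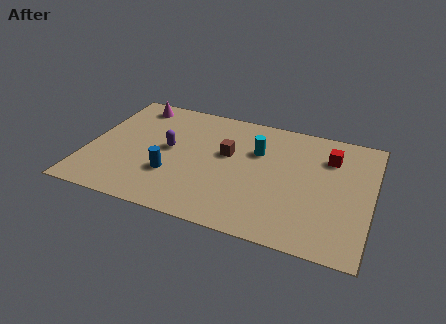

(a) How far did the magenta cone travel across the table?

1.6

From (2.7, 5.7) to (1.7, 7.0), the magenta cone covered √(1.0² + 1.3²) ≈ 1.6 units.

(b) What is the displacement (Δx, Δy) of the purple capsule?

(2.2, -2.6)

The purple capsule was at about (1.4, 6.9) and moved to about (3.6, 4.3).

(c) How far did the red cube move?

2.0

From (11.2, 4.1) to (10.7, 6.0), the red cube covered √(0.5² + 1.9²) ≈ 2.0 units.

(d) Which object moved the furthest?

the purple capsule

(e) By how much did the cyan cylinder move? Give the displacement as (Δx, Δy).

(-0.1, 1.6)

From the two frames, the cyan cylinder sits at roughly (7.6, 3.8) before and (7.5, 5.4) after.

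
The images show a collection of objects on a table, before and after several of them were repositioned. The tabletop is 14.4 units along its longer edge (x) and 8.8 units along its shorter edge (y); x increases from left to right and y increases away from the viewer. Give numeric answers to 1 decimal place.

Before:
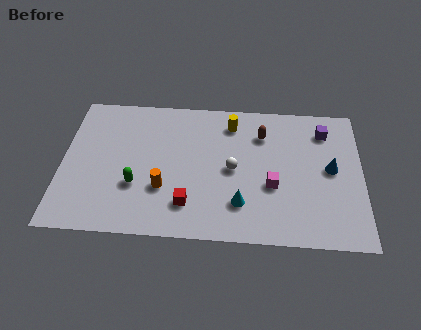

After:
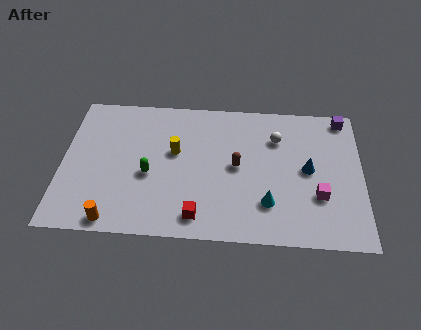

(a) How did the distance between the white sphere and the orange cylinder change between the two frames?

+5.9

They were about 3.6 units apart before and 9.5 after — 5.9 units further apart.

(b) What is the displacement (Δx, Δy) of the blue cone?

(-1.1, -0.1)

The blue cone was at about (12.9, 4.6) and moved to about (11.8, 4.5).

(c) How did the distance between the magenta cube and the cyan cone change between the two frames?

+0.6

They were about 1.9 units apart before and 2.5 after — 0.6 units further apart.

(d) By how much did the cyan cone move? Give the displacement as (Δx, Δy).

(1.3, 0.1)

From the two frames, the cyan cone sits at roughly (8.6, 2.2) before and (9.9, 2.3) after.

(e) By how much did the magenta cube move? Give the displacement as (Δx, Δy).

(2.2, -0.5)

From the two frames, the magenta cube sits at roughly (10.1, 3.4) before and (12.3, 2.9) after.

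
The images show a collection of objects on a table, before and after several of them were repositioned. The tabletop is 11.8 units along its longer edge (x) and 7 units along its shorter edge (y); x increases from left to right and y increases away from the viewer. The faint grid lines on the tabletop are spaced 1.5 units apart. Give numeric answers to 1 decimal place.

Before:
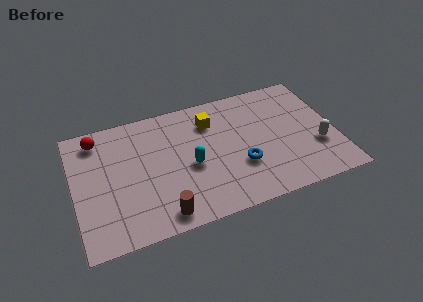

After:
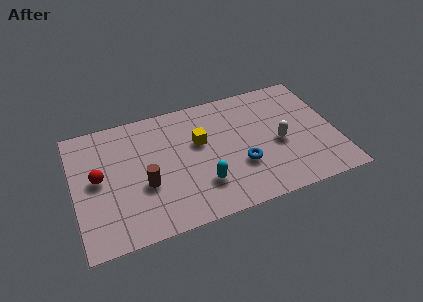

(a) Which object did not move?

the blue torus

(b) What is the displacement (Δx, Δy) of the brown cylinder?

(-0.6, 1.8)

From the two frames, the brown cylinder sits at roughly (3.7, 0.9) before and (3.1, 2.7) after.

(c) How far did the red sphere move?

2.2

The red sphere was near (1.2, 5.9) before and (1.1, 3.7) after, so it travelled √(0.1² + 2.2²) ≈ 2.2 units.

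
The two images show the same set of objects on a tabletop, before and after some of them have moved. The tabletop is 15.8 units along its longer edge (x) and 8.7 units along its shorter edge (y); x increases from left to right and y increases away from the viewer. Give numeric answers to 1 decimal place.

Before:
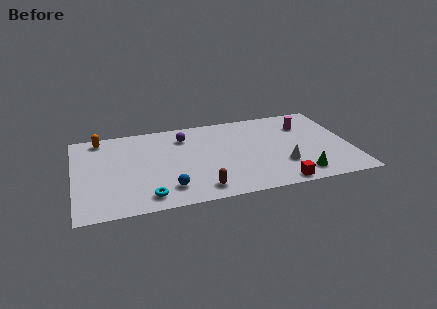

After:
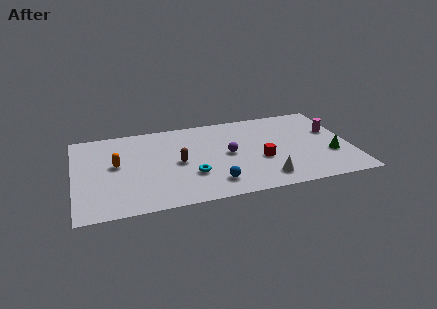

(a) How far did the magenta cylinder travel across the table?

1.8

The magenta cylinder moved from about (13.4, 6.4) to (14.9, 5.4), a distance of √(1.5² + 1.0²) ≈ 1.8.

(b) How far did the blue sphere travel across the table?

2.6

The blue sphere moved from about (5.2, 1.8) to (7.8, 1.7), a distance of √(2.6² + 0.1²) ≈ 2.6.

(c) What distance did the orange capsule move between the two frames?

3.0

From (1.6, 7.7) to (2.4, 4.8), the orange capsule covered √(0.8² + 2.9²) ≈ 3.0 units.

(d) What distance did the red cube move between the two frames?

2.7

The red cube moved from about (11.4, 0.8) to (10.6, 3.4), a distance of √(0.8² + 2.6²) ≈ 2.7.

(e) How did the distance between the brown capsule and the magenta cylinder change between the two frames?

+0.9

The distance was about 8.2 in the first image and 9.1 in the second, so they moved 0.9 units further apart.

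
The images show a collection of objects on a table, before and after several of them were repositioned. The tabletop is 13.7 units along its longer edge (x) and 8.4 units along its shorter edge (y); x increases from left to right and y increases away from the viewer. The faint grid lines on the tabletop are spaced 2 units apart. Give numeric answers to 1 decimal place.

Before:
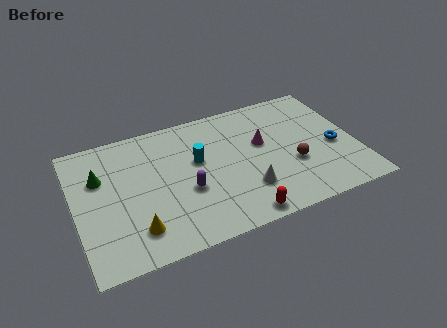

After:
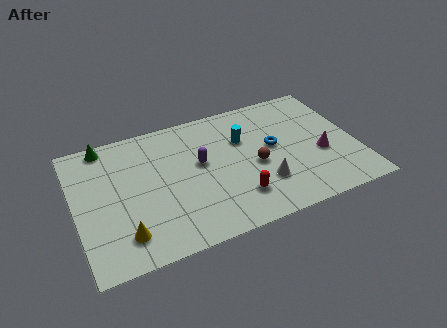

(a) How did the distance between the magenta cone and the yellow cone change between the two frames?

+2.7

Before: roughly 7.2 units apart; after: 9.9. That's 2.7 units further apart.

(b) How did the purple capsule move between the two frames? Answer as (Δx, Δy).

(0.8, 1.5)

The purple capsule started near (5.3, 3.3) and ended near (6.1, 4.8).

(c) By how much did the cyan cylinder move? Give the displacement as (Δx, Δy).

(2.3, 0.6)

The cyan cylinder started near (6.0, 5.0) and ended near (8.3, 5.6).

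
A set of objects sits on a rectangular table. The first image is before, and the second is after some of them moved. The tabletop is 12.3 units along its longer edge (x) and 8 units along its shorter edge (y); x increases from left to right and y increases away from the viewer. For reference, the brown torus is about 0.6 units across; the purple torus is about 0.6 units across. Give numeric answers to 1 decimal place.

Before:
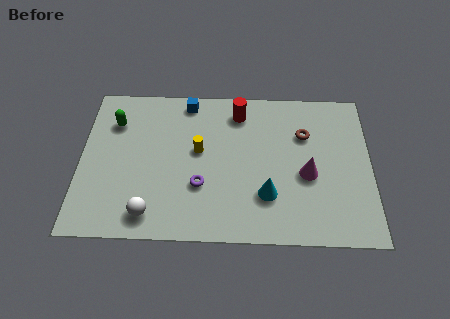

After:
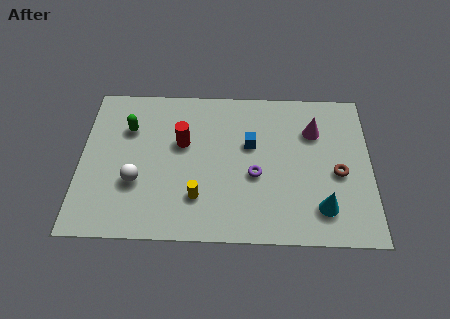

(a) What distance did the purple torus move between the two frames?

2.4

The purple torus moved from about (5.1, 2.7) to (7.4, 3.3), a distance of √(2.3² + 0.6²) ≈ 2.4.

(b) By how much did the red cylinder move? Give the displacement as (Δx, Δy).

(-2.4, -1.7)

The red cylinder was at about (6.7, 6.6) and moved to about (4.3, 4.9).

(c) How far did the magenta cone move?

2.3

The magenta cone was near (9.6, 3.4) before and (9.9, 5.7) after, so it travelled √(0.3² + 2.3²) ≈ 2.3 units.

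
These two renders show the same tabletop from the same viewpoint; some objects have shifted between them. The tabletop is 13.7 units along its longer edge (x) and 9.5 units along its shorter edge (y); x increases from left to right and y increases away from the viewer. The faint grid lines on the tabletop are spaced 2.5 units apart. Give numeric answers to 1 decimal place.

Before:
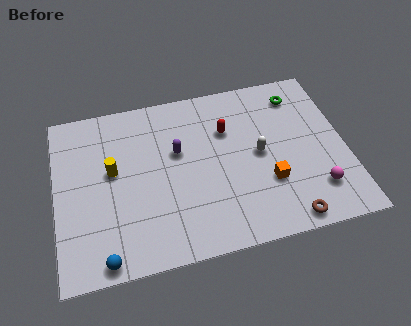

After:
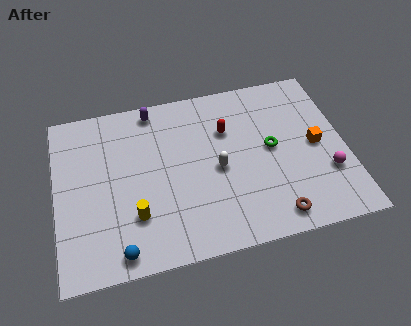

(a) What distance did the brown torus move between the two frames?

0.7

From (10.6, 0.9) to (10.0, 1.2), the brown torus covered √(0.6² + 0.3²) ≈ 0.7 units.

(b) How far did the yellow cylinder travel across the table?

2.8

From (2.7, 5.4) to (3.6, 2.7), the yellow cylinder covered √(0.9² + 2.7²) ≈ 2.8 units.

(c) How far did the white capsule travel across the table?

2.0

From (9.6, 4.8) to (7.6, 4.4), the white capsule covered √(2.0² + 0.4²) ≈ 2.0 units.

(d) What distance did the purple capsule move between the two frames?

2.9

From (5.8, 5.8) to (4.8, 8.5), the purple capsule covered √(1.0² + 2.7²) ≈ 2.9 units.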